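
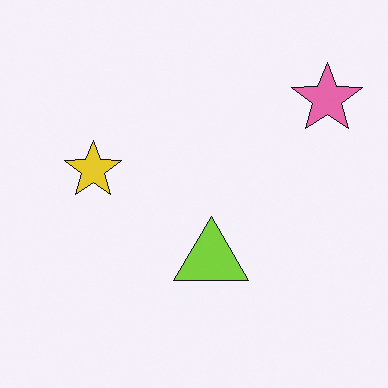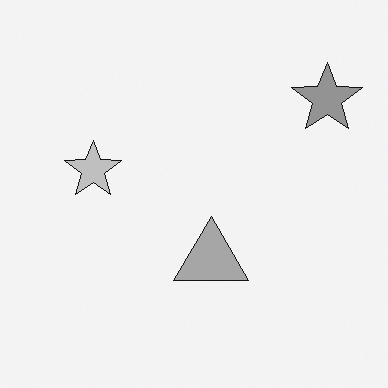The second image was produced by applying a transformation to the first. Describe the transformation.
The second image is the first converted to grayscale.

All color is removed — every shape is now a shade of grey.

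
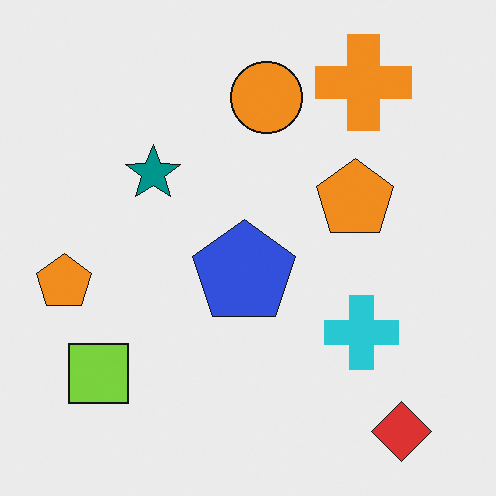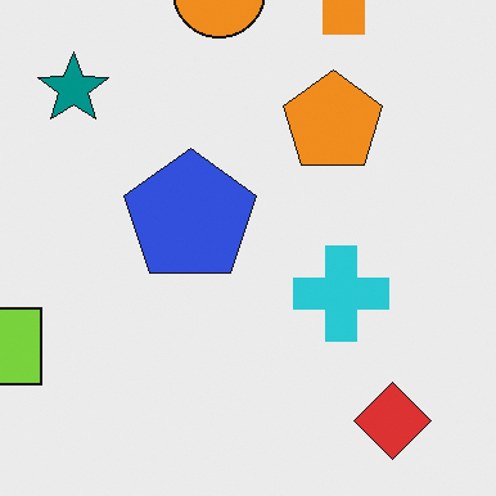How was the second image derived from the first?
The second image is the first cropped to a modestly smaller region and rescaled.

The visible shapes are larger and the field of view is narrower; shapes near the original edges may be partly or wholly outside the frame — a crop-and-rescale.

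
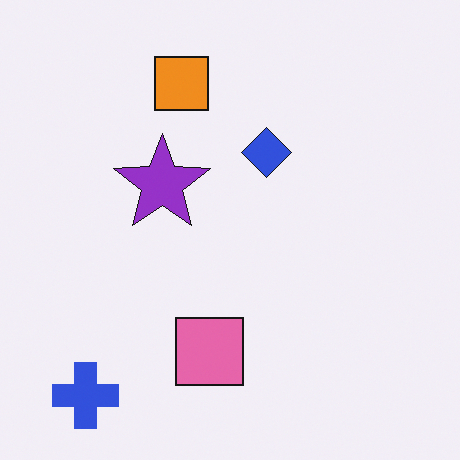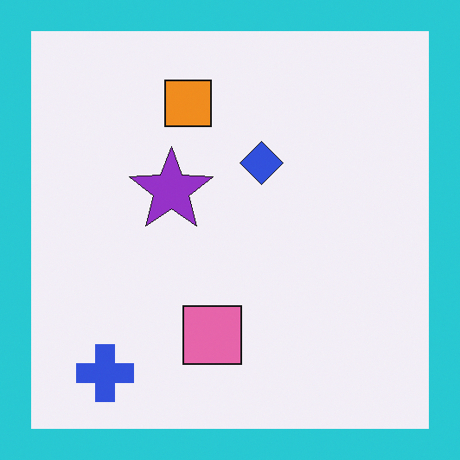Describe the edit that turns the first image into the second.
The second image is the first framed with a cyan border.

A solid cyan frame runs around the edge of the second image, with the content slightly shrunk inside it.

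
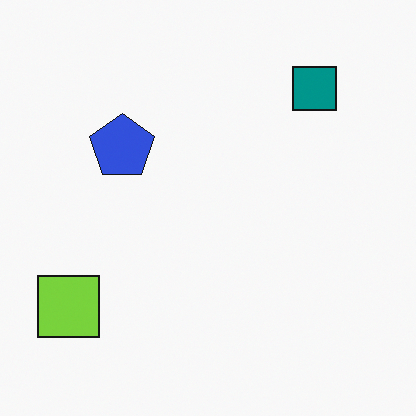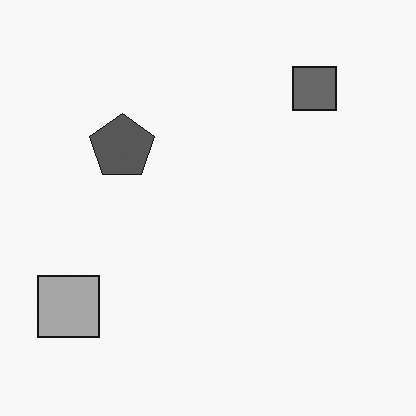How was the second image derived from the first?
It was converted to grayscale.

All color is removed — every shape is now a shade of grey.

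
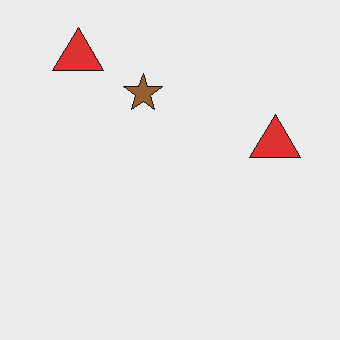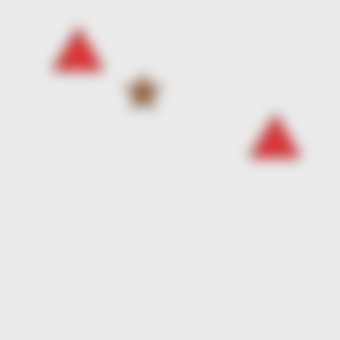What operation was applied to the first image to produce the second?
The second image is the first strongly gaussian-blurred.

Shape edges and outlines are uniformly softened across the whole image.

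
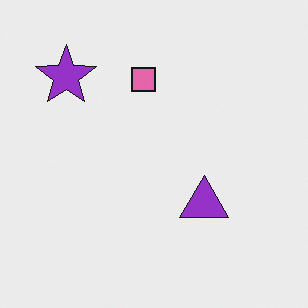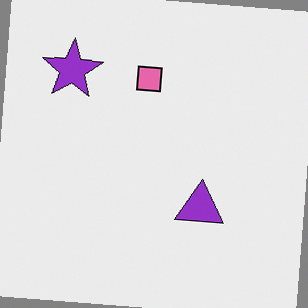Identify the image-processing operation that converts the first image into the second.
Rotated clockwise by a small amount.

Every shape is tilted by the same angle and the image corners show triangular fill wedges — a whole-image rotation by a non-right angle.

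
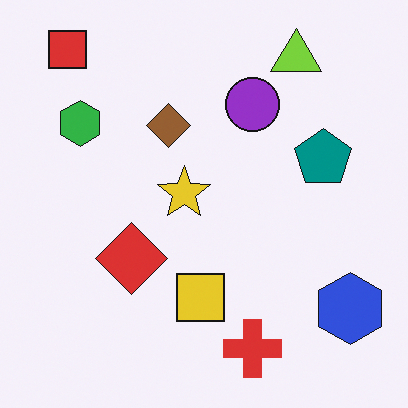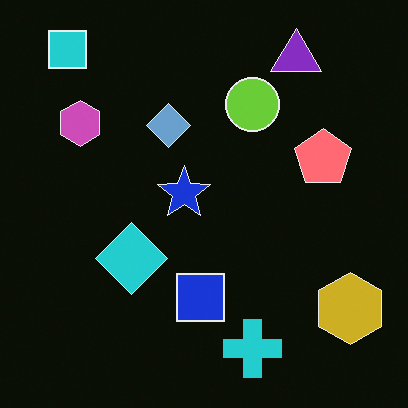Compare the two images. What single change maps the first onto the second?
The transformation is: color-inverted (negative).

The light background has become dark and every shape's color is its complement — a photographic negative.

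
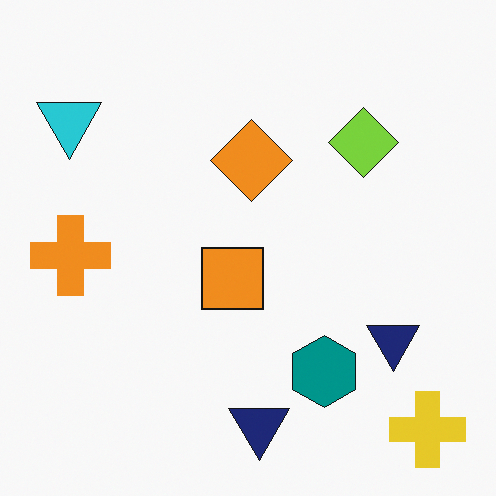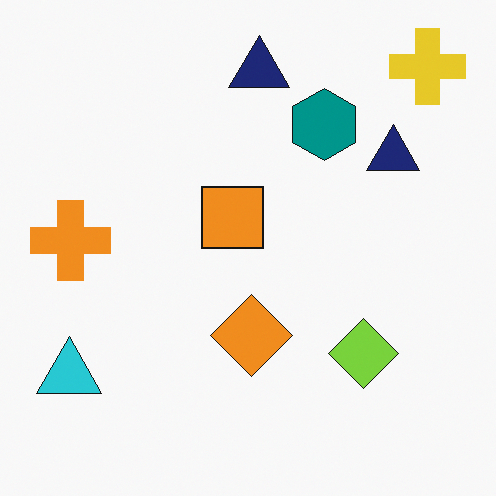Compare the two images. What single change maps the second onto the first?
It was flipped vertically (top ↔ bottom).

The yellow cross is in the top-right of the second image and the bottom-right of the first — shapes on opposite sides of the horizontal midline have swapped in a mirror flip.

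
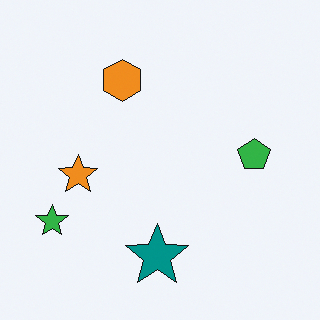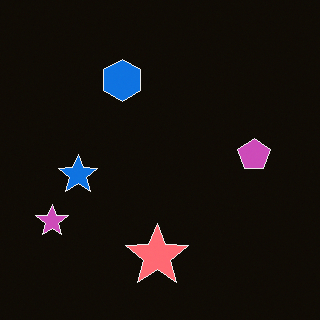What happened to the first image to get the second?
The transformation is: color-inverted (negative).

The light background has become dark and every shape's color is its complement — a photographic negative.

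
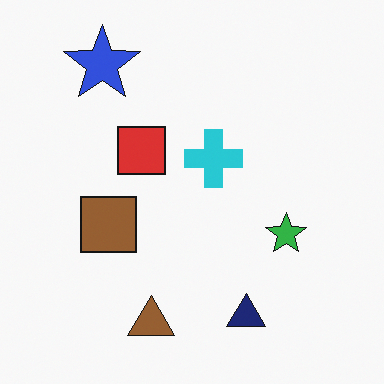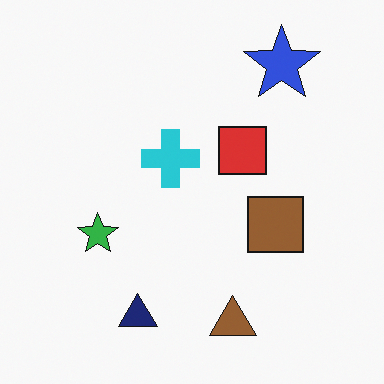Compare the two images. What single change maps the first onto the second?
It was flipped horizontally (left ↔ right).

The green star is in the right of the first image and the left of the second — shapes on opposite sides of the vertical midline have swapped in a mirror flip.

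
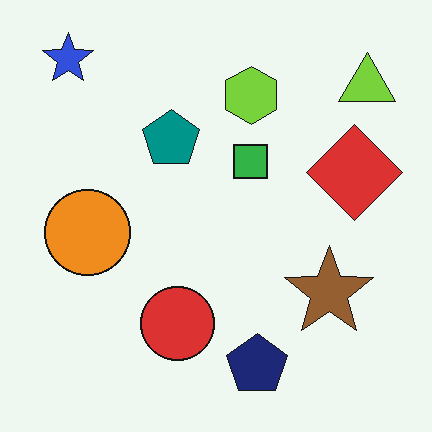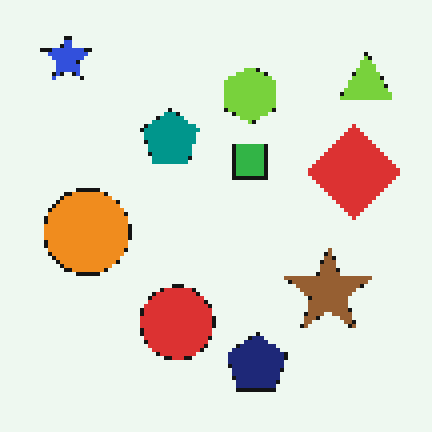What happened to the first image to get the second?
This is the original image lightly pixelated (a mild mosaic effect).

Shapes are reduced to large square blocks; fine edges and outlines are lost — a downscale-then-upscale (mosaic) effect.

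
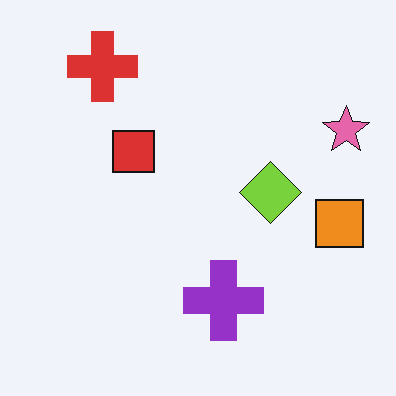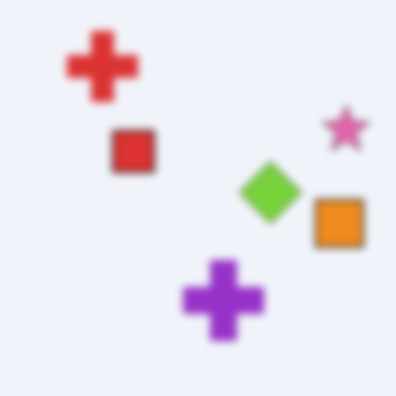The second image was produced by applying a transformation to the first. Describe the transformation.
The transformation is: moderately blurred.

Shape edges and outlines are uniformly softened across the whole image.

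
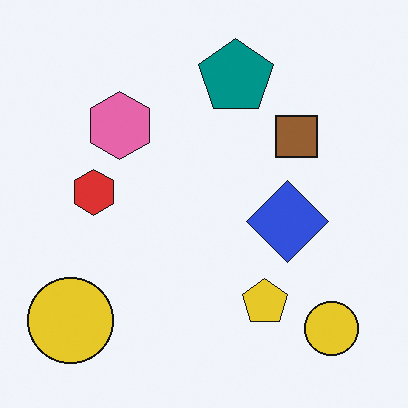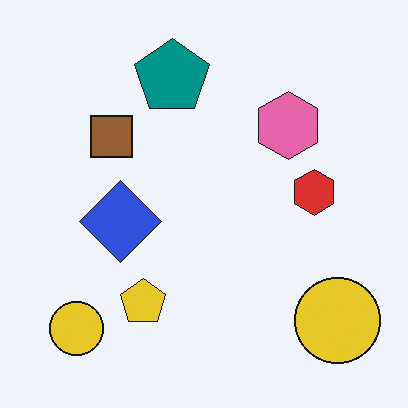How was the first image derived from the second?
The image was flipped horizontally (left ↔ right).

The red hexagon is in the right of the second image and the left of the first — shapes on opposite sides of the vertical midline have swapped in a mirror flip.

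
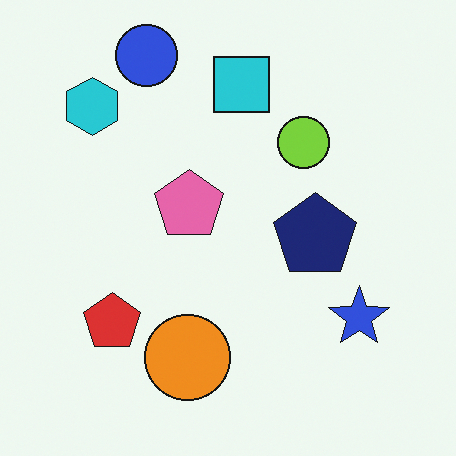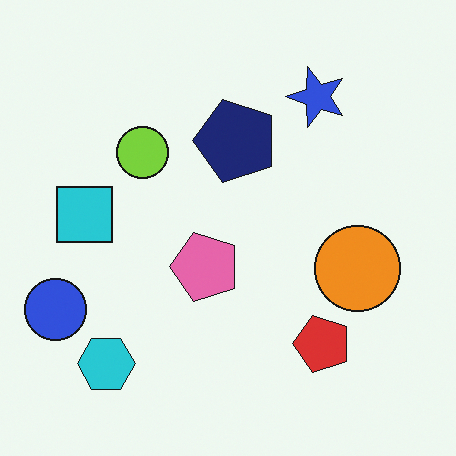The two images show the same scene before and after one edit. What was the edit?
The second image is the first rotated 90° counter-clockwise.

The blue circle sits in the top-left of the first image and the bottom-left of the second — consistent with a whole-image 90° counter-clockwise rotation.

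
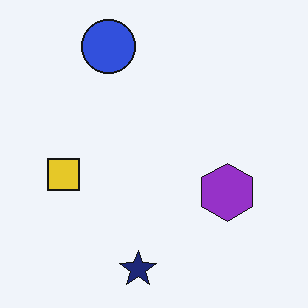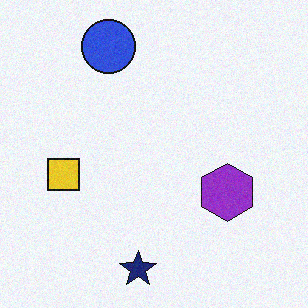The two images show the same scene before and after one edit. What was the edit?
This is the original image degraded with subtle gaussian noise.

Random speckle covers the whole image, including the flat background.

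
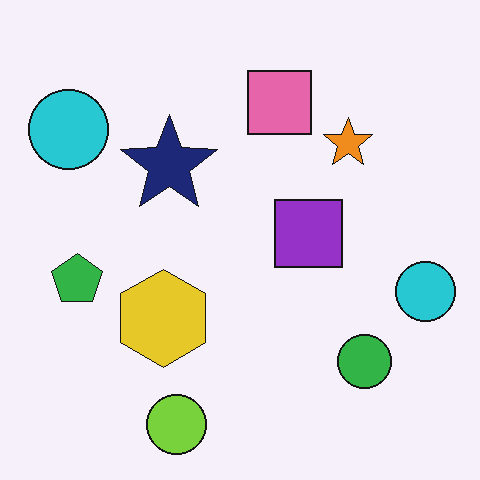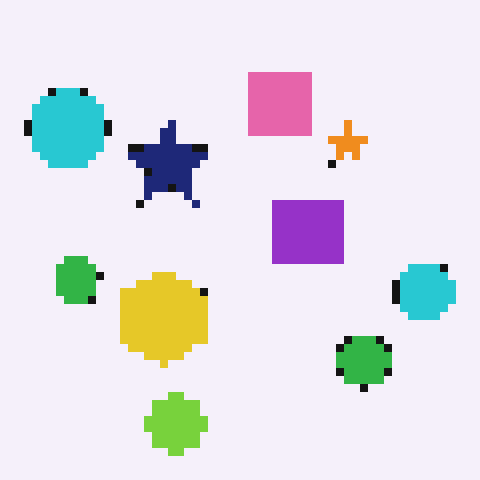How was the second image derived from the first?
The second image is the first pixelated into visible square blocks.

Shapes are reduced to large square blocks; fine edges and outlines are lost — a downscale-then-upscale (mosaic) effect.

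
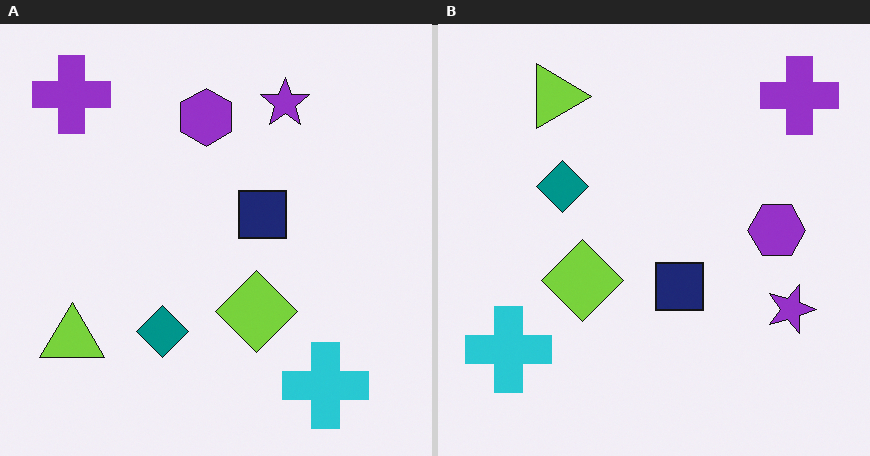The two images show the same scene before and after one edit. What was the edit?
The image was rotated 90° clockwise.

The purple cross sits in the top-left of the left (A) image and the top-right of the right (B) — consistent with a whole-image 90° clockwise rotation.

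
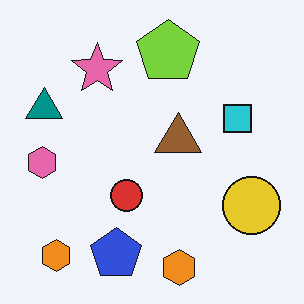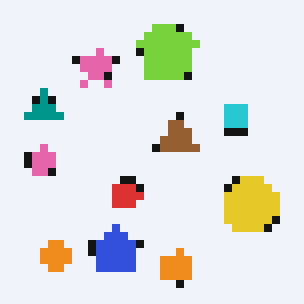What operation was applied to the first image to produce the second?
It was moderately pixelated.

Shapes are reduced to large square blocks; fine edges and outlines are lost — a downscale-then-upscale (mosaic) effect.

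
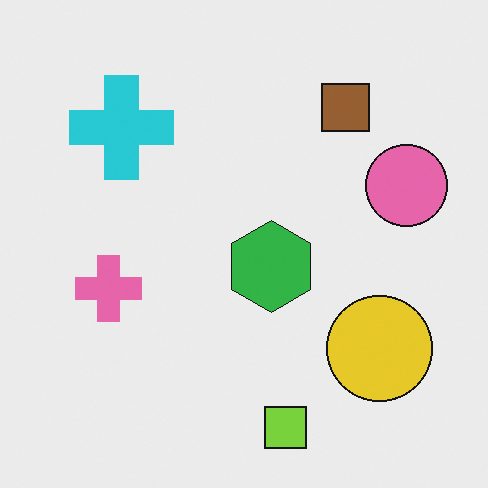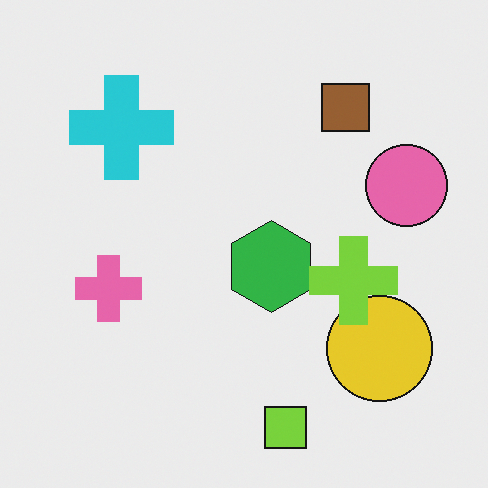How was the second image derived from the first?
It was overlaid with an additional lime cross.

A lime cross appears in the second image that is absent from the first.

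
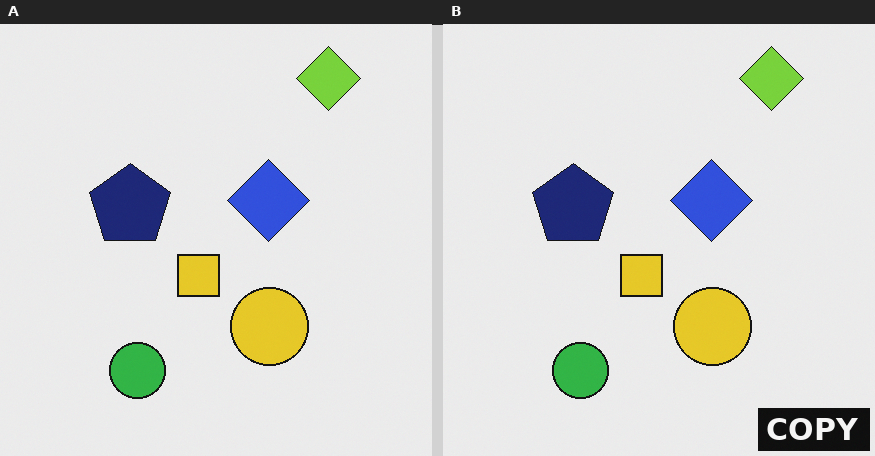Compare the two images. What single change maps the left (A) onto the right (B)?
Watermarked with the text "COPY" in the lower-right corner.

A dark label reading "COPY" appears in the lower-right corner.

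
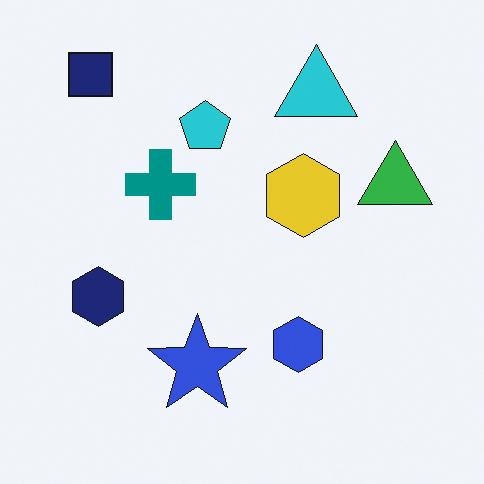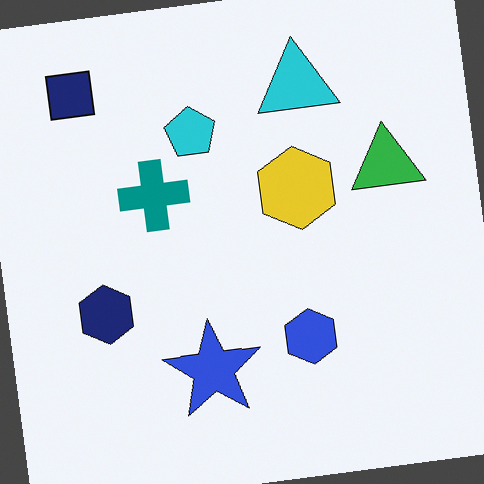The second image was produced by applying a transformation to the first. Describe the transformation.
The transformation is: rotated counter-clockwise by a slight angle.

Every shape is tilted by the same angle and the image corners show triangular fill wedges — a whole-image rotation by a non-right angle.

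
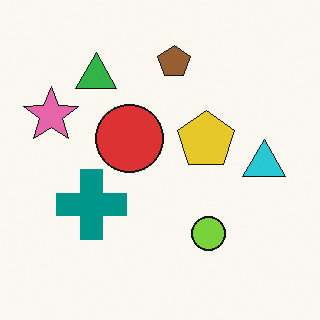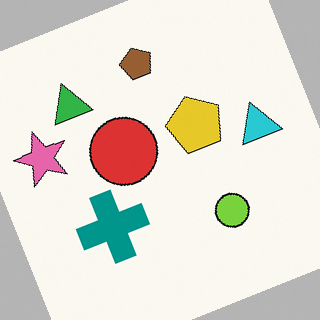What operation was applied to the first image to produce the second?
The transformation is: rotated counter-clockwise by a clearly visible amount.

Every shape is tilted by the same angle and the image corners show triangular fill wedges — a whole-image rotation by a non-right angle.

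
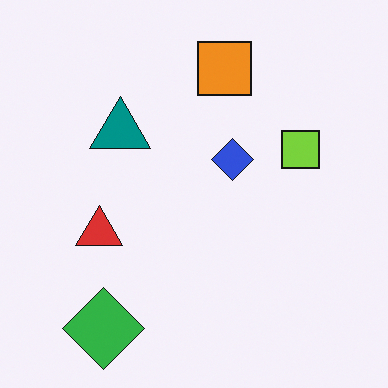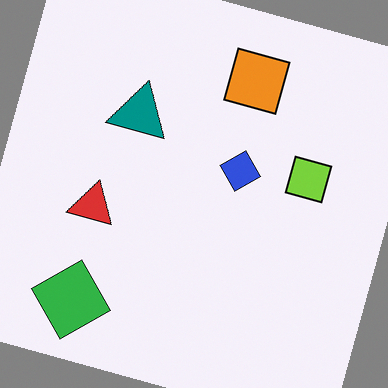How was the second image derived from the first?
The second image is the first rotated clockwise by a clearly visible amount.

Every shape is tilted by the same angle and the image corners show triangular fill wedges — a whole-image rotation by a non-right angle.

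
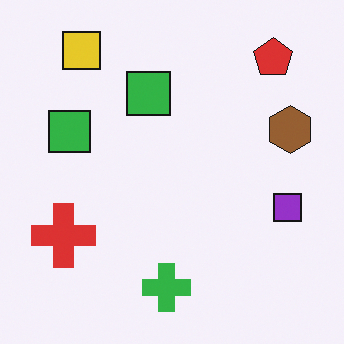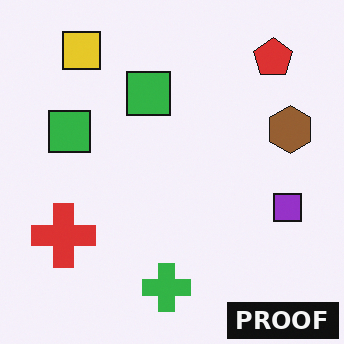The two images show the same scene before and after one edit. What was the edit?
This is the original image watermarked with the text "PROOF" in the lower-right corner.

A dark label reading "PROOF" appears in the lower-right corner.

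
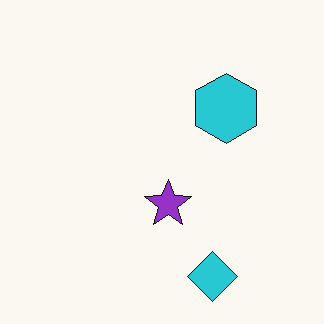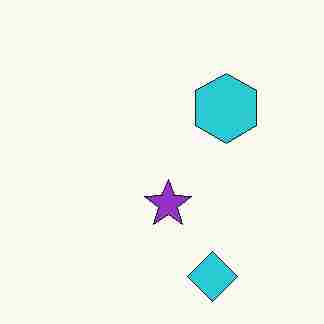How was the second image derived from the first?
The image was heavily JPEG-compressed with obvious blocking artifacts.

Blocky 8×8 compression artifacts appear around shape edges and the flat background shows ringing — characteristic JPEG degradation.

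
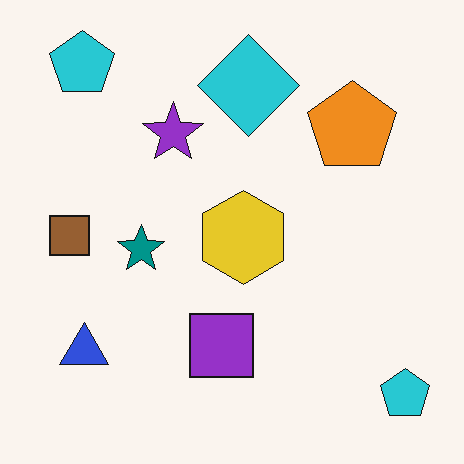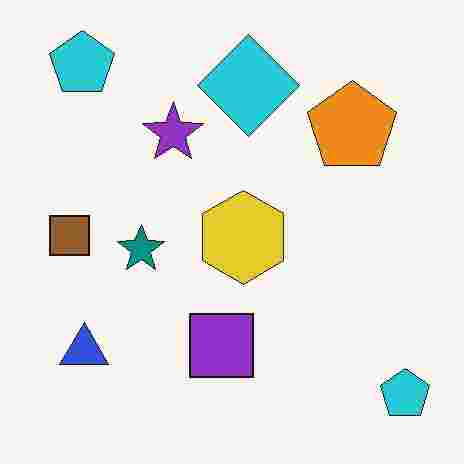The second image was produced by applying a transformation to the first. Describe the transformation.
The second image is the first degraded with heavy JPEG compression.

Blocky 8×8 compression artifacts appear around shape edges and the flat background shows ringing — characteristic JPEG degradation.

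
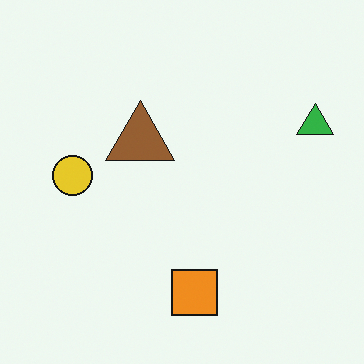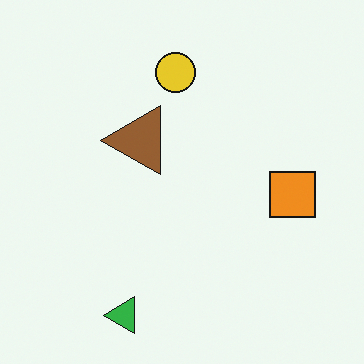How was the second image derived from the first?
It was transposed (reflected across the top-left ↔ bottom-right diagonal).

Shapes have swapped their row and column positions — what was in the top-right is now in the bottom-left — a diagonal reflection.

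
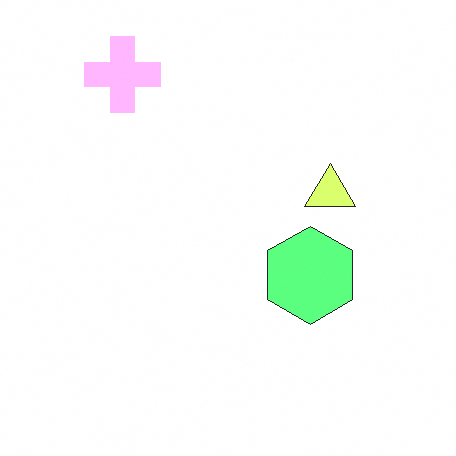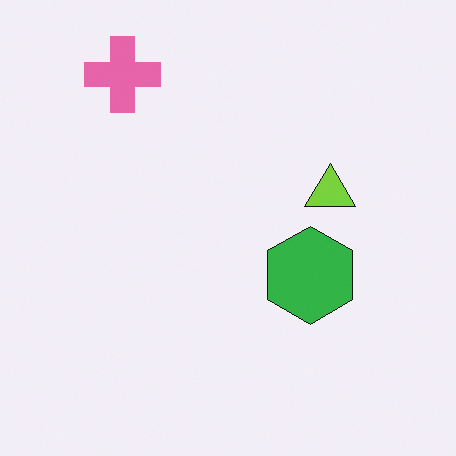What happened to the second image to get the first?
The image was noticeably brightened.

Every pixel — background and shapes alike — is uniformly brightened.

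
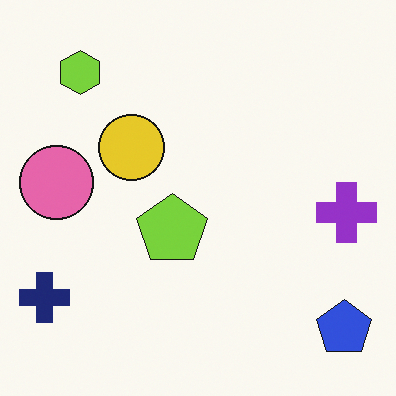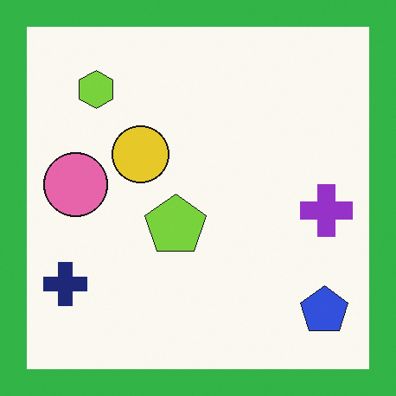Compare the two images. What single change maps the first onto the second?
Framed with a green border.

A solid green frame runs around the edge of the second image, with the content slightly shrunk inside it.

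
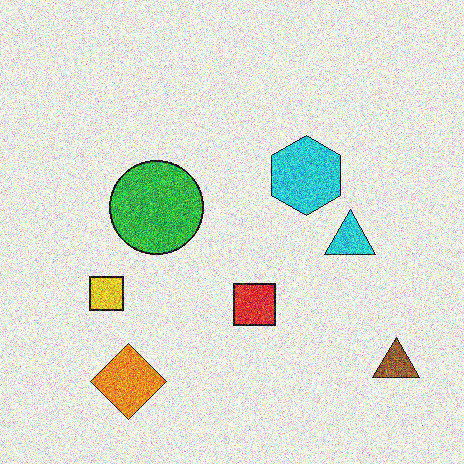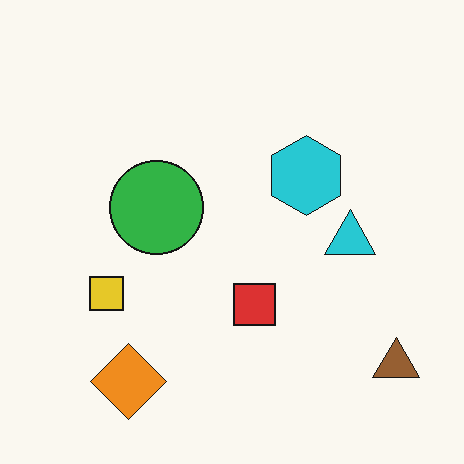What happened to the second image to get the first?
It was degraded with strong gaussian noise.

Random speckle covers the whole image, including the flat background.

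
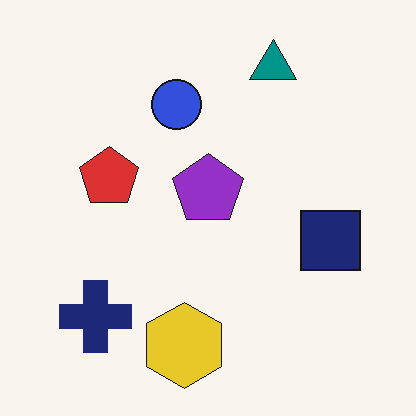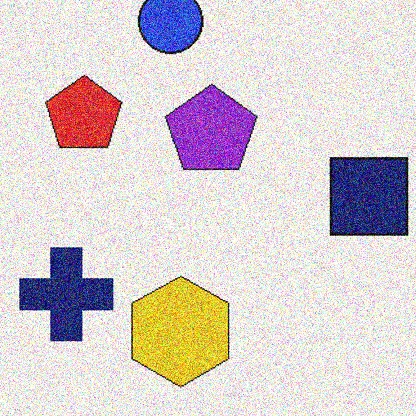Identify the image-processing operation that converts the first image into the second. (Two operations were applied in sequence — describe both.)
Cropped to a modestly smaller region and rescaled, then degraded with a thick layer of grain.

The visible shapes are larger and the field of view is narrower; shapes near the original edges may be partly or wholly outside the frame — a crop-and-rescale. Random speckle covers the whole image, including the flat background.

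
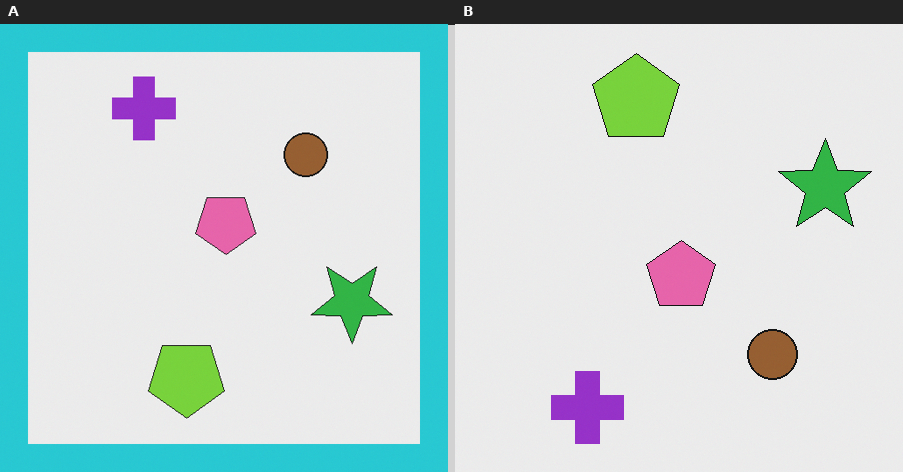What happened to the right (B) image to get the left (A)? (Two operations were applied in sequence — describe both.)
The image was flipped vertically (top ↔ bottom), then framed with a cyan border.

The purple cross is in the bottom-left of the right (B) image and the top-left of the left (A) — shapes on opposite sides of the horizontal midline have swapped in a mirror flip. A solid cyan frame runs around the edge of the left (A) image, with the content slightly shrunk inside it.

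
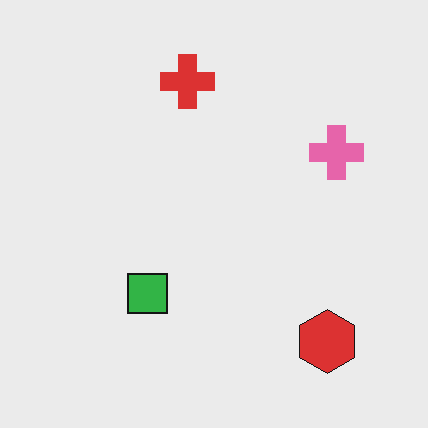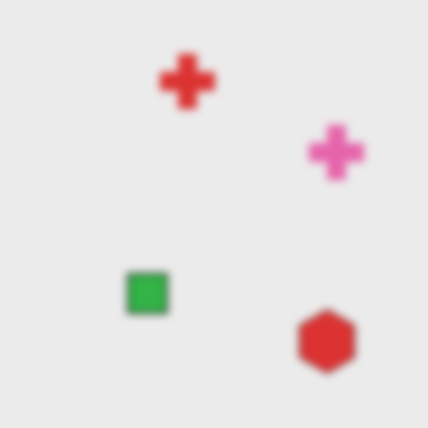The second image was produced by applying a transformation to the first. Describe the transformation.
The second image is the first noticeably gaussian-blurred.

Shape edges and outlines are uniformly softened across the whole image.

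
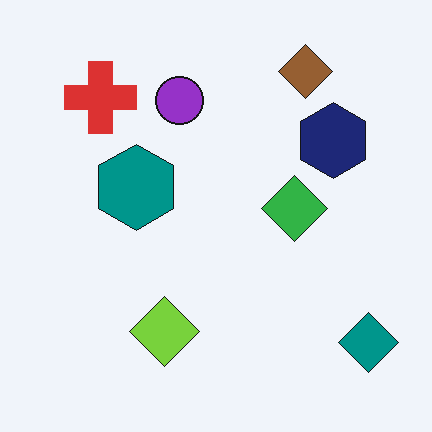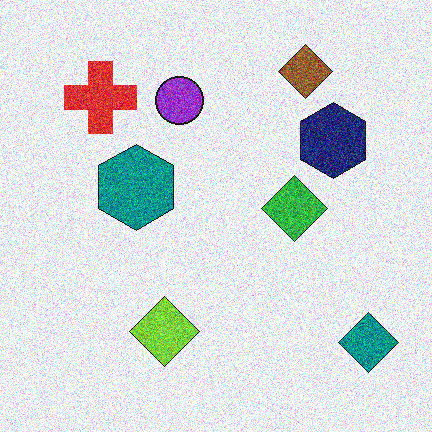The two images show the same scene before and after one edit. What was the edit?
The second image is the first degraded with heavy additive noise.

Random speckle covers the whole image, including the flat background.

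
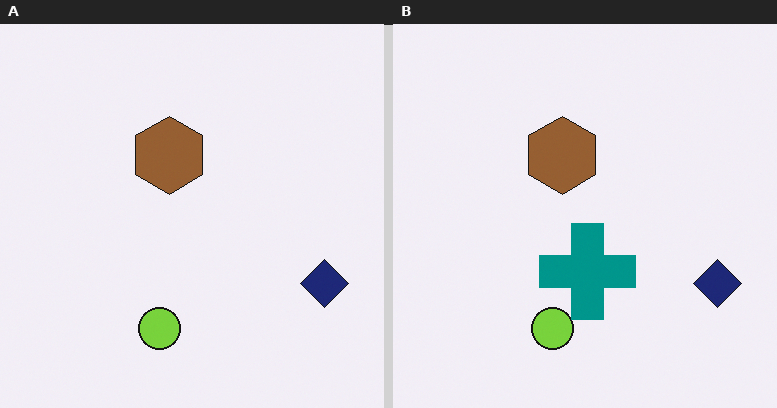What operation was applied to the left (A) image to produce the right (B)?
The transformation is: overlaid with an additional teal cross.

A teal cross appears in the right (B) image that is absent from the left (A).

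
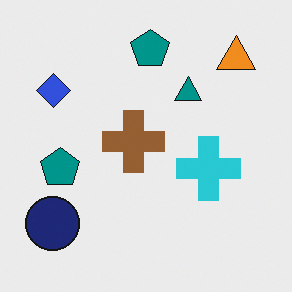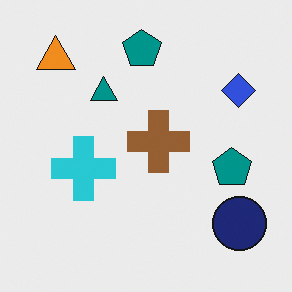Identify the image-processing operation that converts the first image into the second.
The image was flipped horizontally (left ↔ right).

The navy circle is in the bottom-left of the first image and the bottom-right of the second — shapes on opposite sides of the vertical midline have swapped in a mirror flip.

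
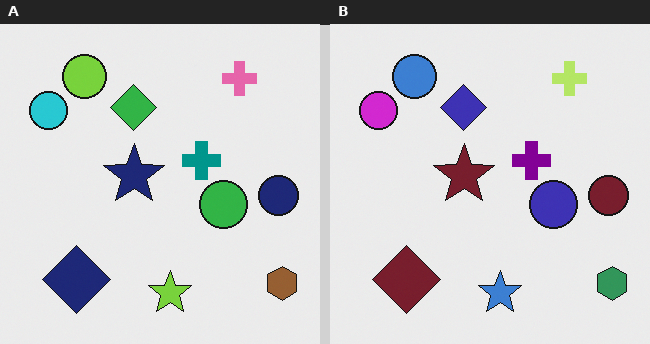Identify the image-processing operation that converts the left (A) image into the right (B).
The image was hue-shifted through roughly a third of the color wheel.

Every shape's color has rotated by the same amount around the hue wheel — a uniform hue shift.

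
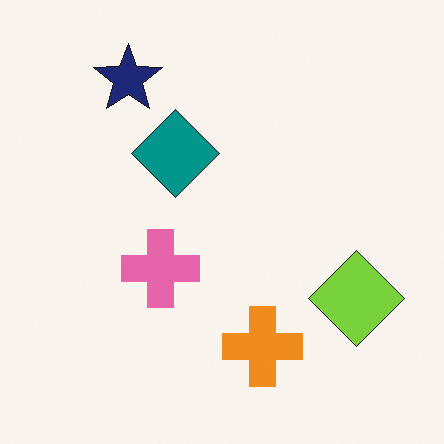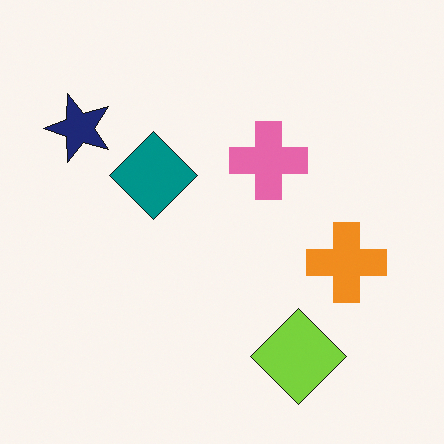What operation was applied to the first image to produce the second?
The image was transposed (reflected across the top-left ↔ bottom-right diagonal).

Shapes have swapped their row and column positions — what was in the top-right is now in the bottom-left — a diagonal reflection.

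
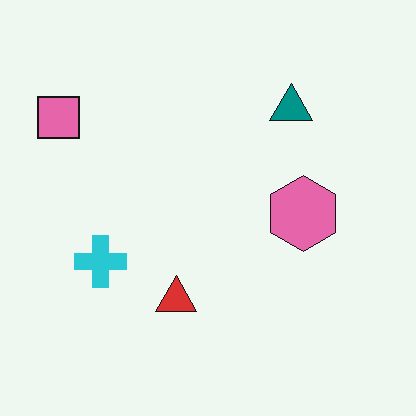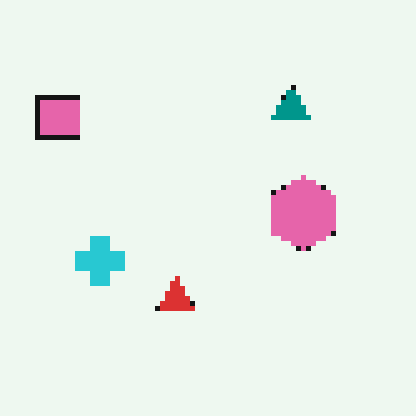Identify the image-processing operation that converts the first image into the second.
This is the original image lightly pixelated (a mild mosaic effect).

Shapes are reduced to large square blocks; fine edges and outlines are lost — a downscale-then-upscale (mosaic) effect.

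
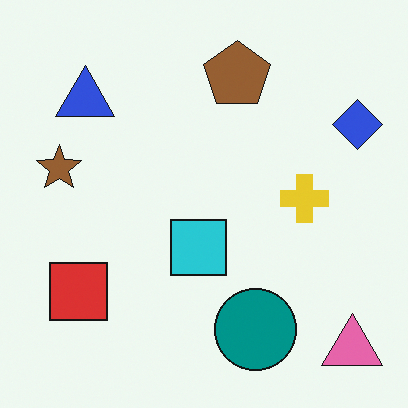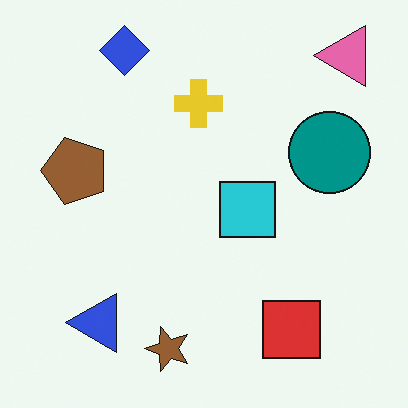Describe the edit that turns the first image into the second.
The transformation is: rotated 90° counter-clockwise.

The pink triangle sits in the bottom-right of the first image and the top-right of the second — consistent with a whole-image 90° counter-clockwise rotation.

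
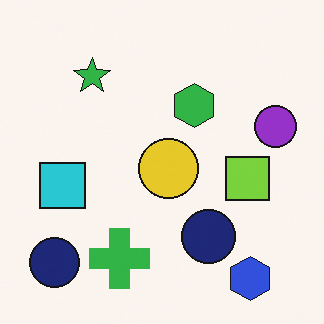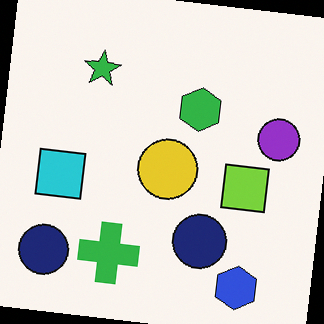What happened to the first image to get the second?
The second image is the first rotated clockwise by a small amount.

Every shape is tilted by the same angle and the image corners show triangular fill wedges — a whole-image rotation by a non-right angle.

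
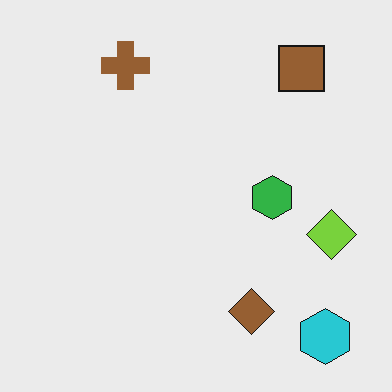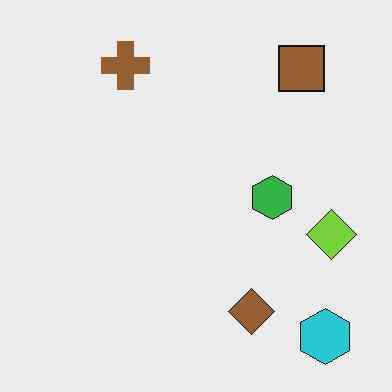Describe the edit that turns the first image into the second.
Given moderate JPEG compression.

Blocky 8×8 compression artifacts appear around shape edges and the flat background shows ringing — characteristic JPEG degradation.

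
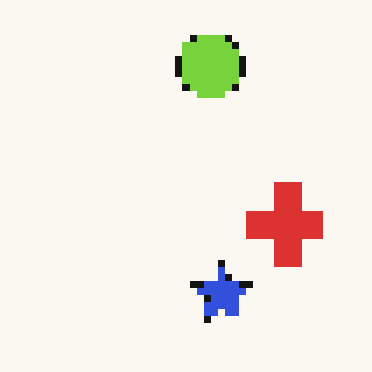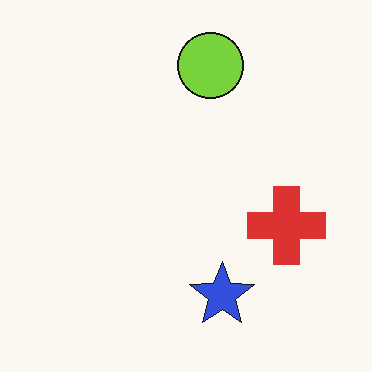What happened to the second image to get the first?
Moderately pixelated.

Shapes are reduced to large square blocks; fine edges and outlines are lost — a downscale-then-upscale (mosaic) effect.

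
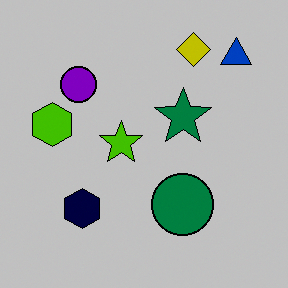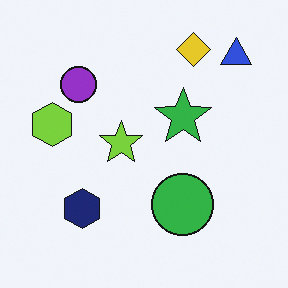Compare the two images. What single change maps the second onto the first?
This is the original image heavily posterized to just a handful of flat colors.

Each flat color has snapped to a coarser quantized level — most visibly, the near-white background has dropped to a flat grey.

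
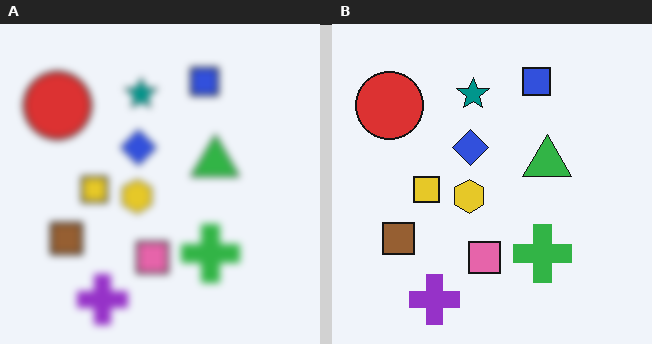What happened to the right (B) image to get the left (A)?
This is the original image moderately blurred.

Shape edges and outlines are uniformly softened across the whole image.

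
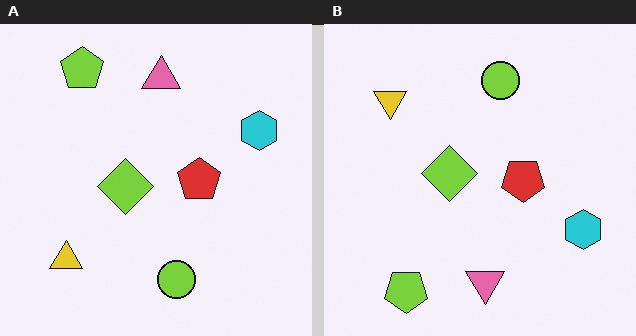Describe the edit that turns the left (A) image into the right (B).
It was flipped vertically (top ↔ bottom).

The lime pentagon is in the top-left of the left (A) image and the bottom-left of the right (B) — shapes on opposite sides of the horizontal midline have swapped in a mirror flip.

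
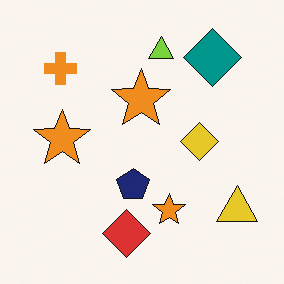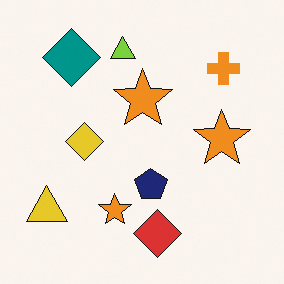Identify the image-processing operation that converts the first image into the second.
The second image is the first flipped horizontally (left ↔ right).

The yellow triangle is in the bottom-right of the first image and the bottom-left of the second — shapes on opposite sides of the vertical midline have swapped in a mirror flip.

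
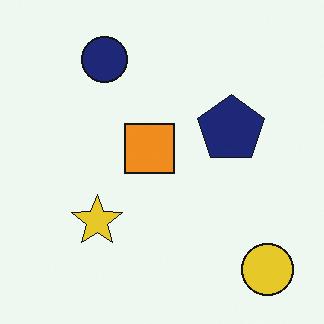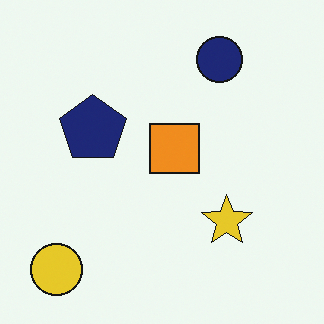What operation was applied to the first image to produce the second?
It was flipped horizontally (left ↔ right).

The yellow circle is in the bottom-right of the first image and the bottom-left of the second — shapes on opposite sides of the vertical midline have swapped in a mirror flip.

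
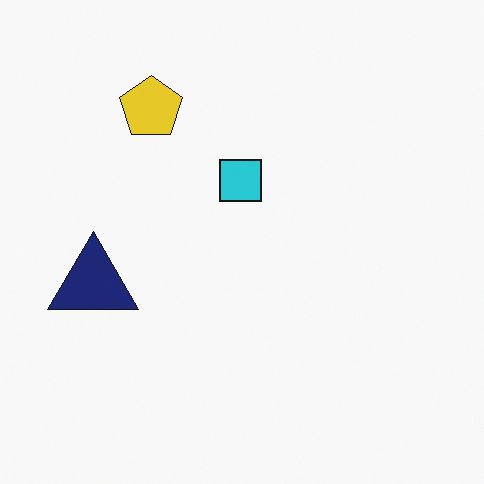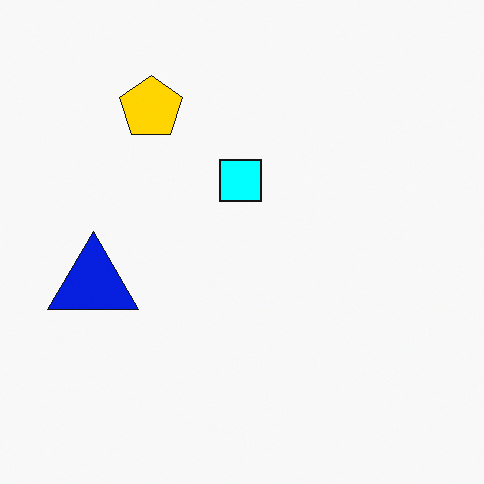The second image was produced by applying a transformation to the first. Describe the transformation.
The image was made much more vivid (saturation change).

All colors are more vivid — a global saturation change.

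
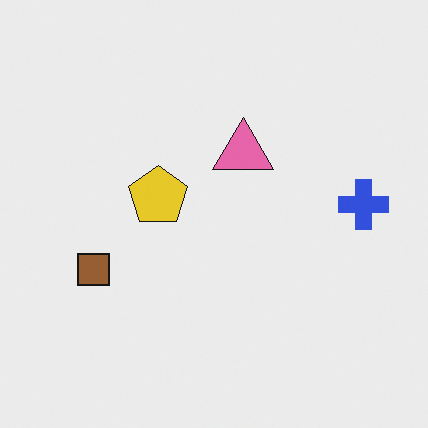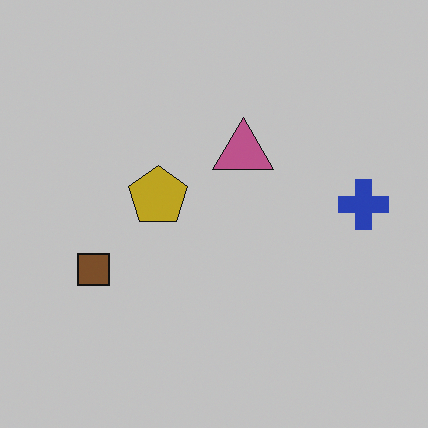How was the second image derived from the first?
The image was slightly darkened.

Every pixel — background and shapes alike — is uniformly darkened.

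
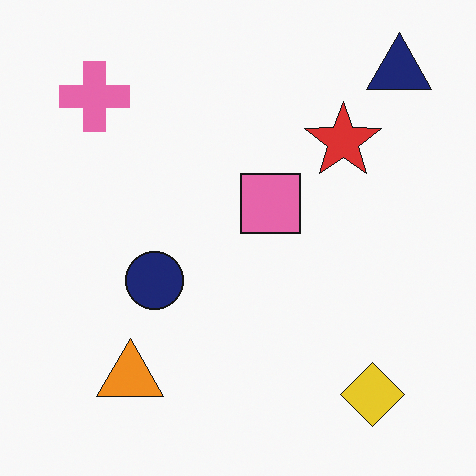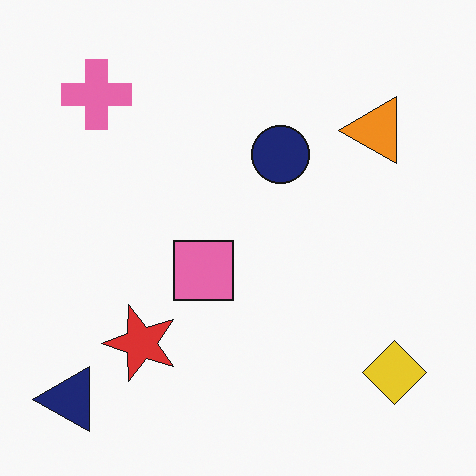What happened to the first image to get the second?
This is the original image transposed (reflected across the top-left ↔ bottom-right diagonal).

Shapes have swapped their row and column positions — what was in the top-right is now in the bottom-left — a diagonal reflection.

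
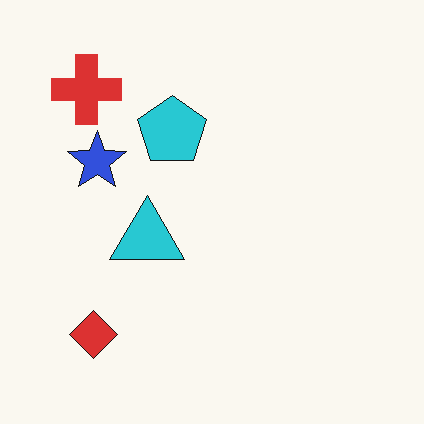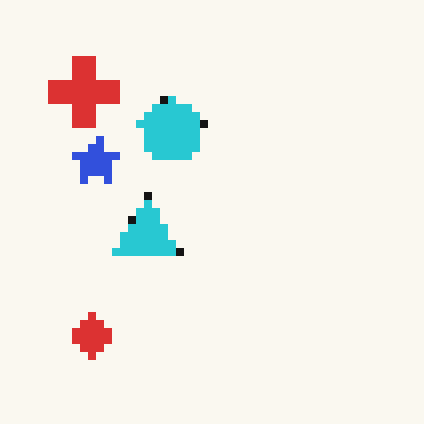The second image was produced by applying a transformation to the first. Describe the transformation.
The transformation is: moderately pixelated.

Shapes are reduced to large square blocks; fine edges and outlines are lost — a downscale-then-upscale (mosaic) effect.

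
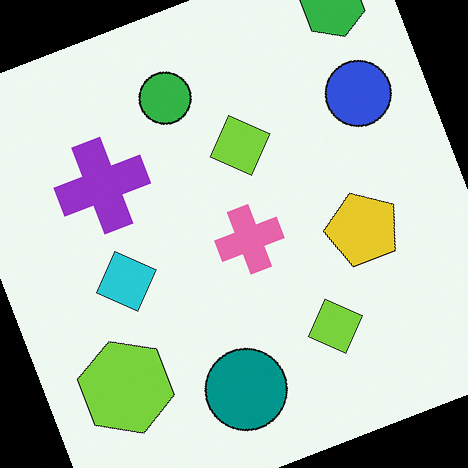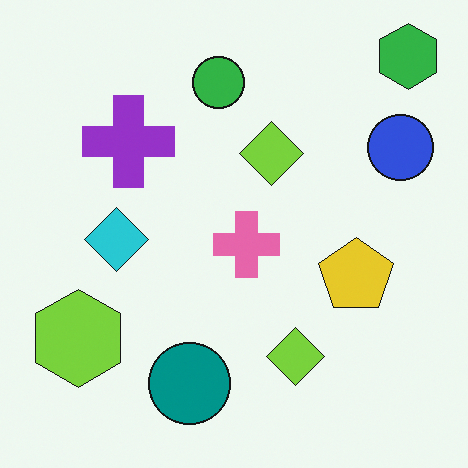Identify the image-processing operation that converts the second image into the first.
The transformation is: rotated counter-clockwise by a clearly visible amount.

Every shape is tilted by the same angle and the image corners show triangular fill wedges — a whole-image rotation by a non-right angle.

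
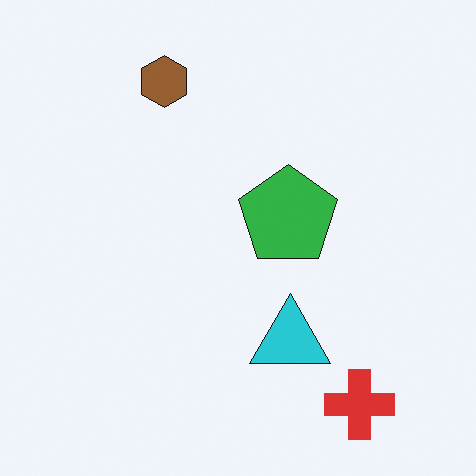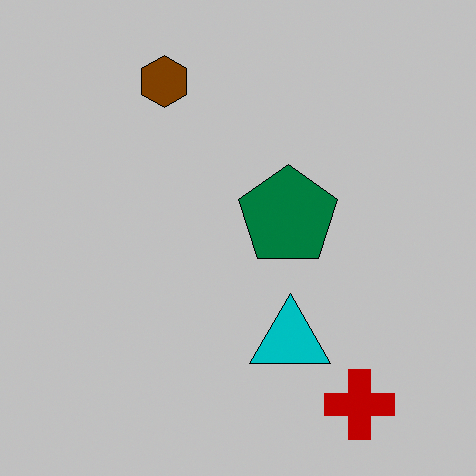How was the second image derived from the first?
The transformation is: heavily posterized to just a handful of flat colors.

Each flat color has snapped to a coarser quantized level — most visibly, the near-white background has dropped to a flat grey.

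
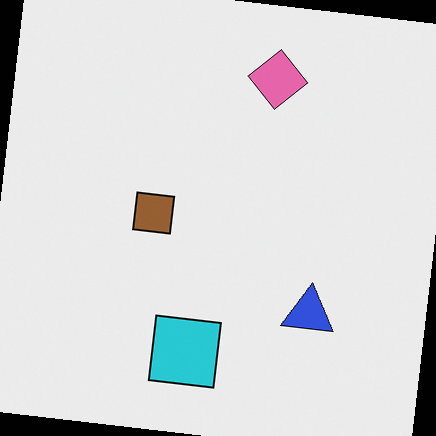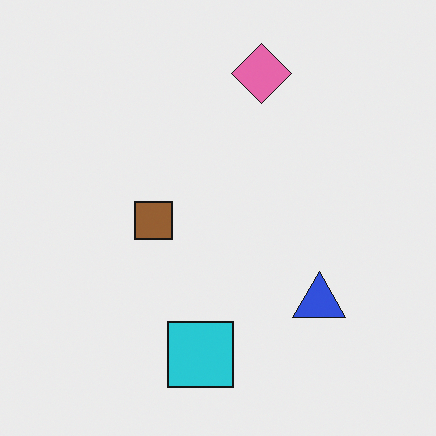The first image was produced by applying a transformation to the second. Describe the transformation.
It was rotated clockwise by a few degrees.

Every shape is tilted by the same angle and the image corners show triangular fill wedges — a whole-image rotation by a non-right angle.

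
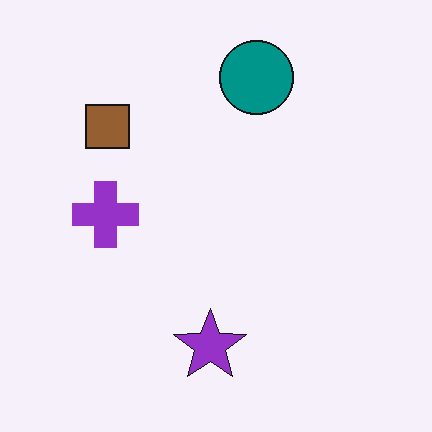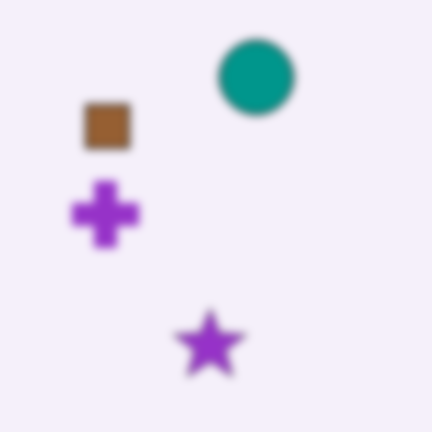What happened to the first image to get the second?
This is the original image noticeably gaussian-blurred.

Shape edges and outlines are uniformly softened across the whole image.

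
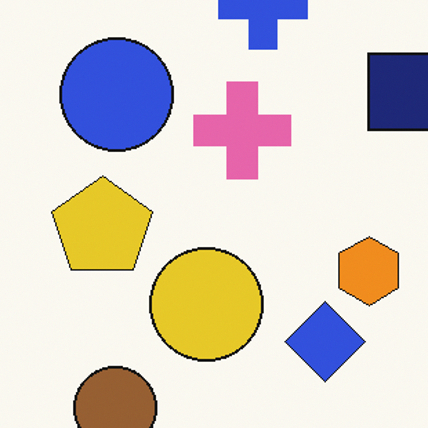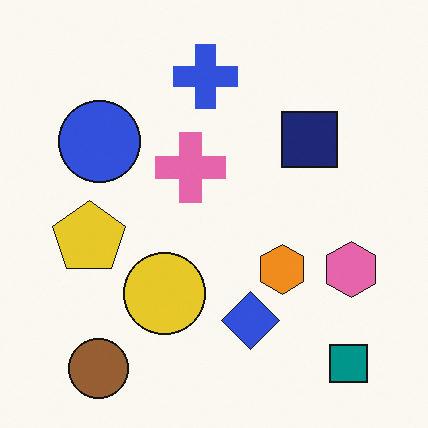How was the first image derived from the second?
This is the original image cropped to a modestly smaller region and rescaled.

The visible shapes are larger and the field of view is narrower; shapes near the original edges may be partly or wholly outside the frame — a crop-and-rescale.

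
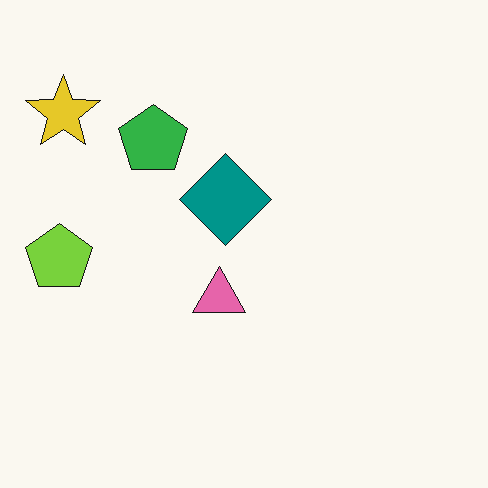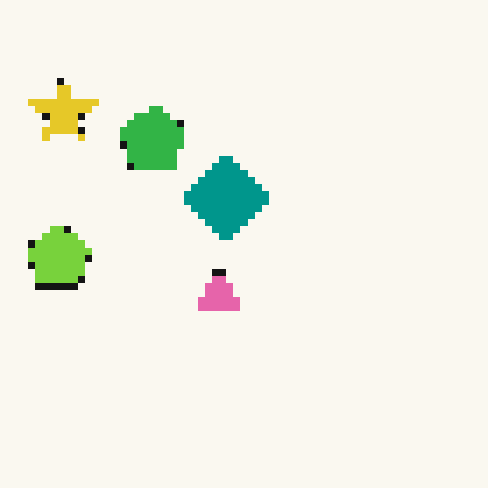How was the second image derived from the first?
The second image is the first moderately pixelated.

Shapes are reduced to large square blocks; fine edges and outlines are lost — a downscale-then-upscale (mosaic) effect.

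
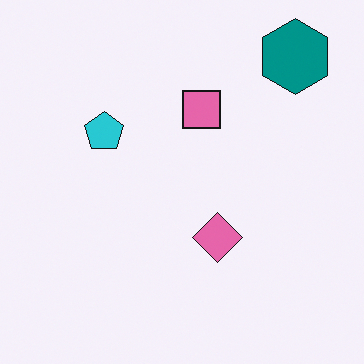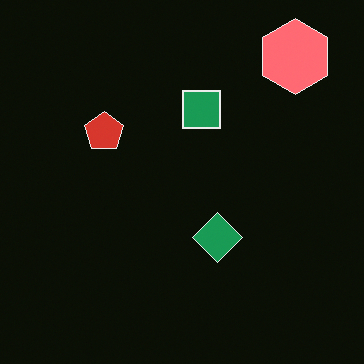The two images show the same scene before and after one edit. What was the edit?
It was color-inverted (negative).

The light background has become dark and every shape's color is its complement — a photographic negative.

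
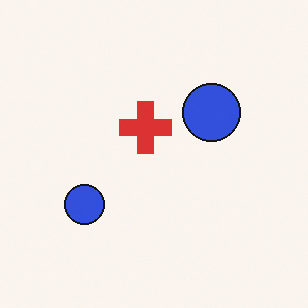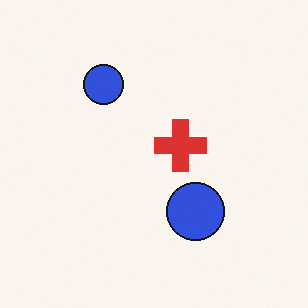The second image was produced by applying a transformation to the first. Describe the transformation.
The transformation is: rotated 90° clockwise.

The red cross sits in the center of the first image and the center of the second — consistent with a whole-image 90° clockwise rotation.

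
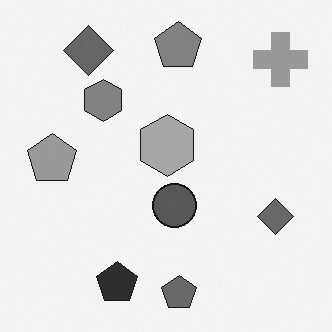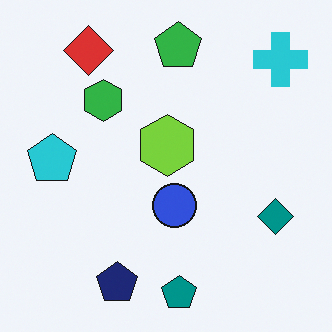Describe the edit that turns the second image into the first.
It was converted to grayscale.

All color is removed — every shape is now a shade of grey.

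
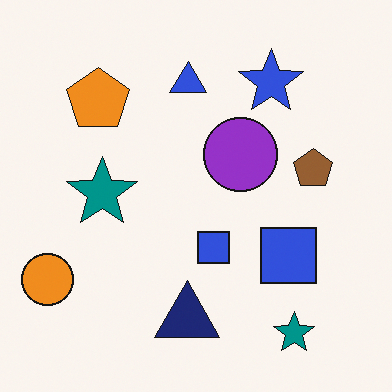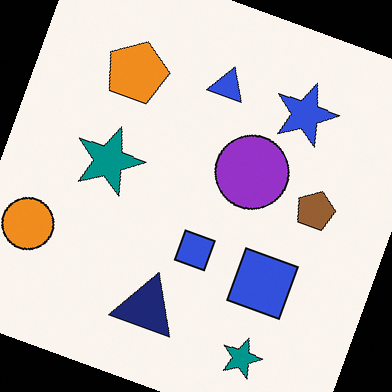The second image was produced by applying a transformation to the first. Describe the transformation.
This is the original image rotated clockwise by a moderate amount.

Every shape is tilted by the same angle and the image corners show triangular fill wedges — a whole-image rotation by a non-right angle.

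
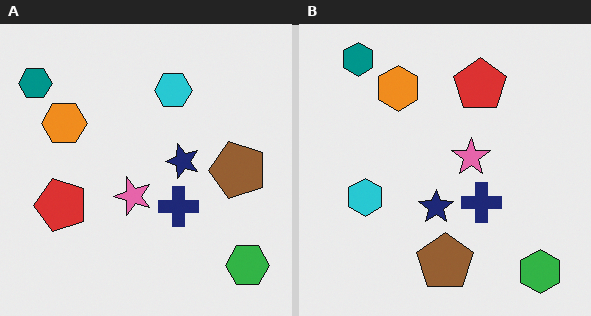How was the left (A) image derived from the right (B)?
Transposed (reflected across the top-left ↔ bottom-right diagonal).

Shapes have swapped their row and column positions — what was in the top-right is now in the bottom-left — a diagonal reflection.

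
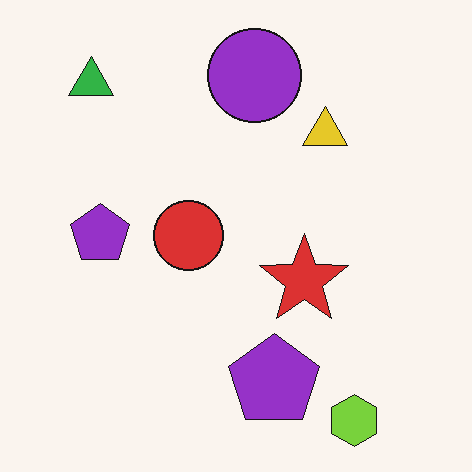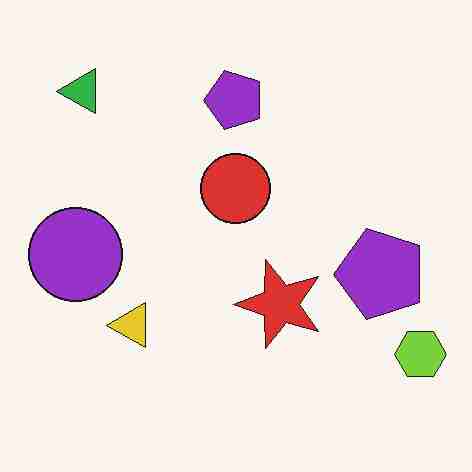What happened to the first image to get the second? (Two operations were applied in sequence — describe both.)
It was degraded with heavy JPEG compression, then transposed (reflected across the top-left ↔ bottom-right diagonal).

Blocky 8×8 compression artifacts appear around shape edges and the flat background shows ringing — characteristic JPEG degradation. Shapes have swapped their row and column positions — what was in the top-right is now in the bottom-left — a diagonal reflection.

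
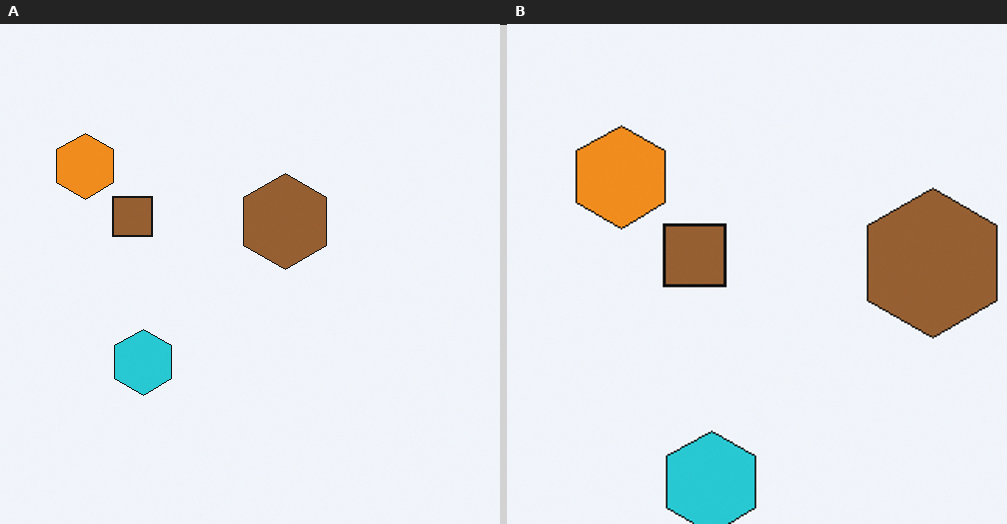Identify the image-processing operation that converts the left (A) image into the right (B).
Cropped to a modestly smaller region and rescaled.

The visible shapes are larger and the field of view is narrower; shapes near the original edges may be partly or wholly outside the frame — a crop-and-rescale.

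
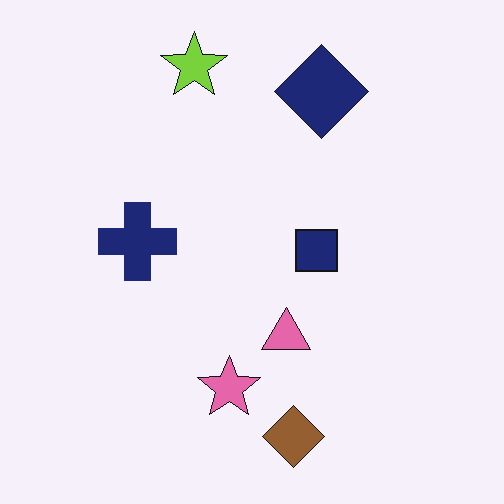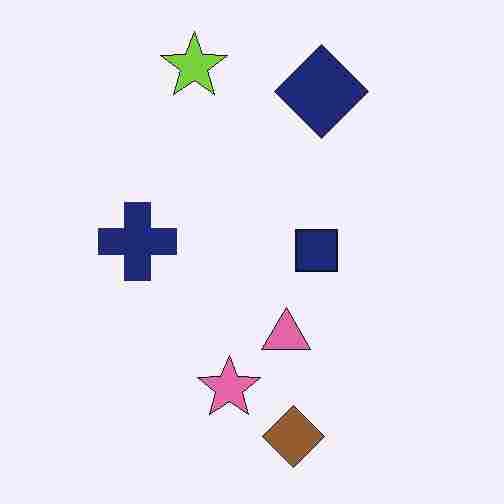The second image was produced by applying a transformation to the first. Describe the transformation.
The image was degraded with heavy JPEG compression.

Blocky 8×8 compression artifacts appear around shape edges and the flat background shows ringing — characteristic JPEG degradation.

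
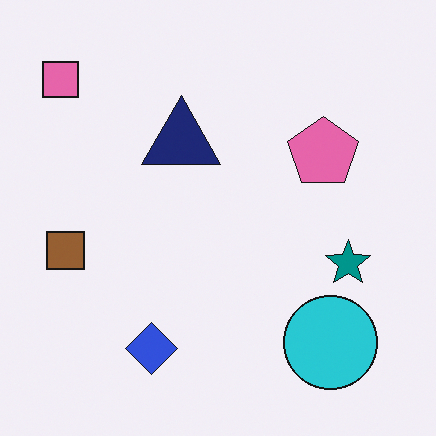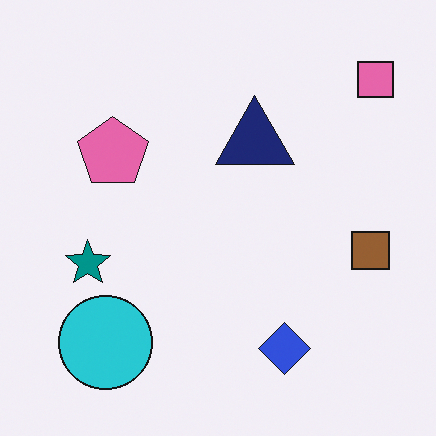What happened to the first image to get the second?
The transformation is: flipped horizontally (left ↔ right).

The pink square is in the top-left of the first image and the top-right of the second — shapes on opposite sides of the vertical midline have swapped in a mirror flip.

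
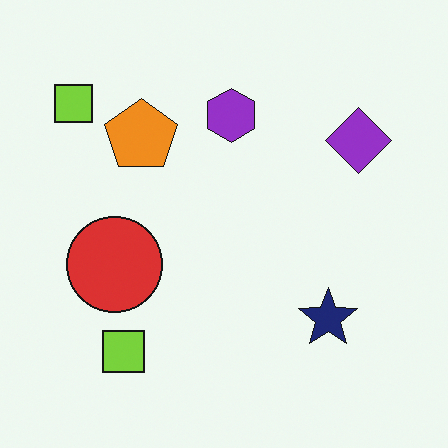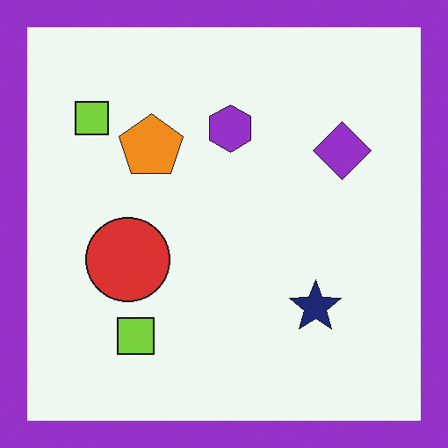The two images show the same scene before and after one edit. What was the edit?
This is the original image framed with a purple border.

A solid purple frame runs around the edge of the second image, with the content slightly shrunk inside it.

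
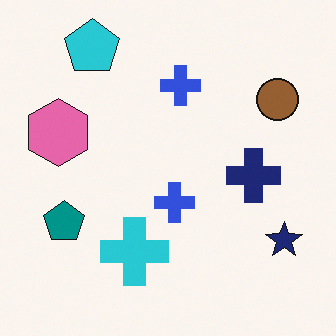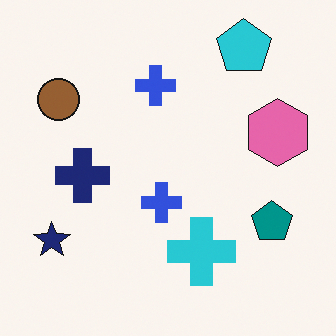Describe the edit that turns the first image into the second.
The image was flipped horizontally (left ↔ right).

The navy star is in the bottom-right of the first image and the bottom-left of the second — shapes on opposite sides of the vertical midline have swapped in a mirror flip.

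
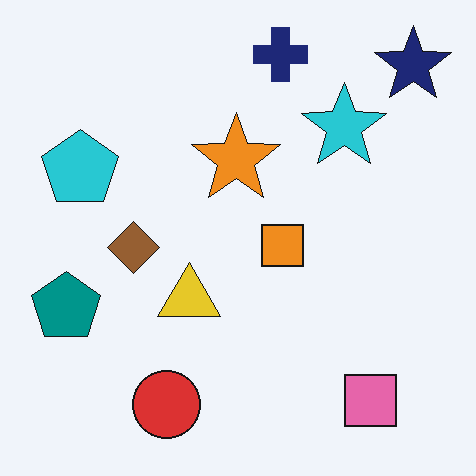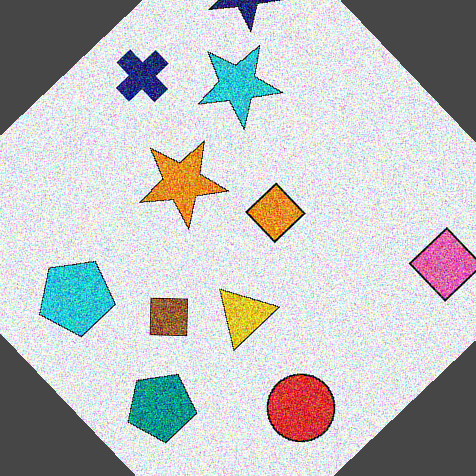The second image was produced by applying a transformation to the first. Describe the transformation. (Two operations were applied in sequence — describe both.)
This is the original image degraded with strong gaussian noise, then rotated counter-clockwise by a large amount — several tens of degrees.

Random speckle covers the whole image, including the flat background. Every shape is tilted by the same angle and the image corners show triangular fill wedges — a whole-image rotation by a non-right angle.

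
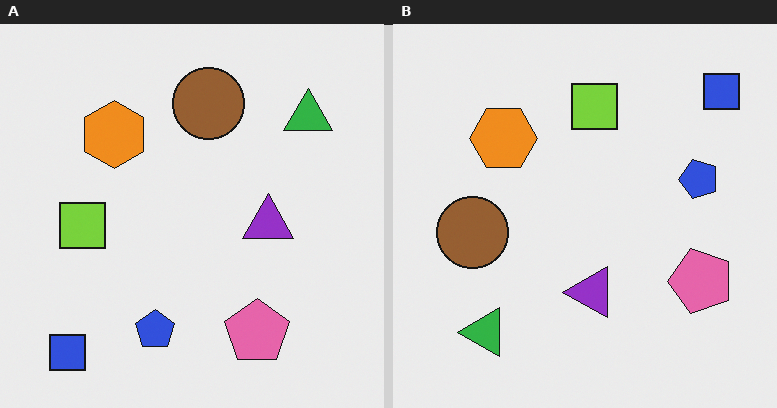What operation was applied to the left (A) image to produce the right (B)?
The image was transposed (reflected across the top-left ↔ bottom-right diagonal).

Shapes have swapped their row and column positions — what was in the top-right is now in the bottom-left — a diagonal reflection.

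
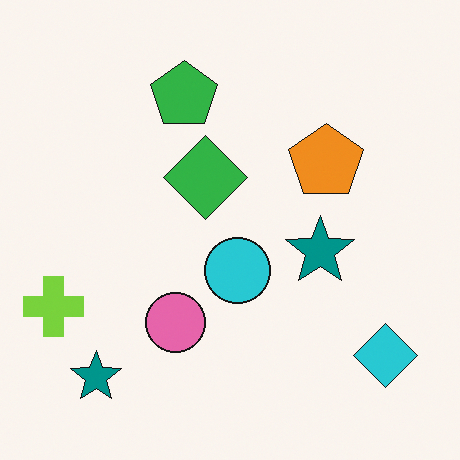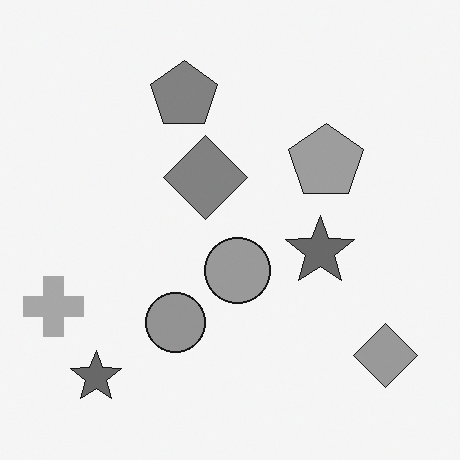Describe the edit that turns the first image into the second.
The second image is the first converted to grayscale.

All color is removed — every shape is now a shade of grey.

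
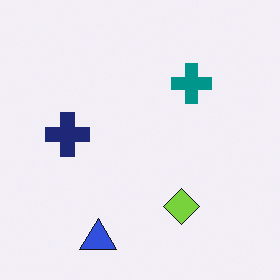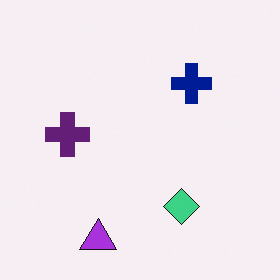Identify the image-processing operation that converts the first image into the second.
Hue-shifted by a small amount.

Every shape's color has rotated by the same amount around the hue wheel — a uniform hue shift.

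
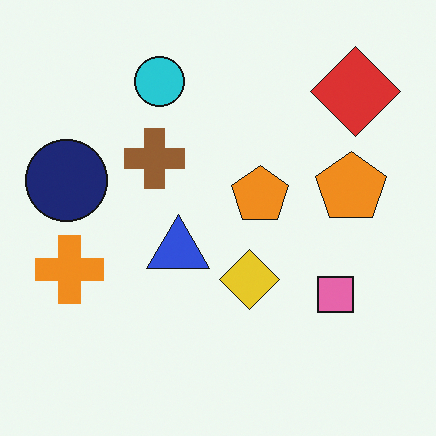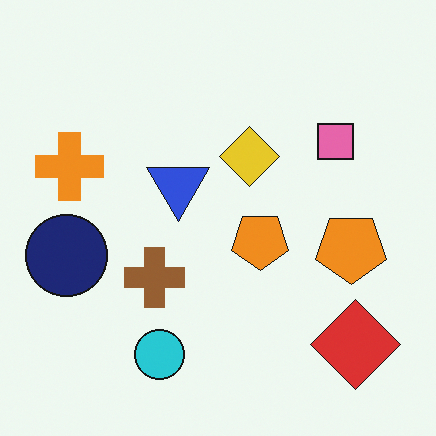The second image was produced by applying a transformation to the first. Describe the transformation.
Flipped vertically (top ↔ bottom).

The cyan circle is in the top of the first image and the bottom of the second — shapes on opposite sides of the horizontal midline have swapped in a mirror flip.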